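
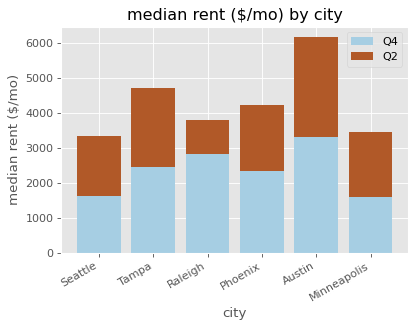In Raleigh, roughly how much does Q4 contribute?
≈ 3000

Q4 top ≈ 3000, bottom ≈ 0; segment ≈ 3000.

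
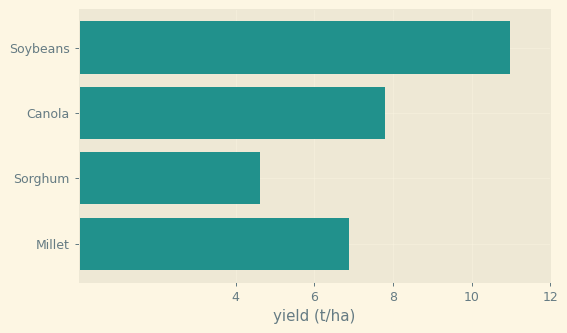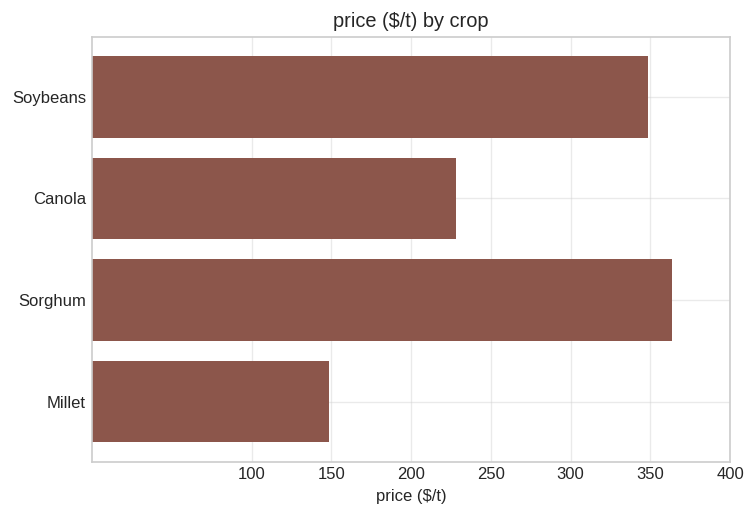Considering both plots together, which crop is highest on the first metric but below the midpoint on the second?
Canola

Chart 2 median price ($/t) ≈ 300; below-median crops: Canola, Millet. Among those, Canola has the highest yield (t/ha) (≈ 8).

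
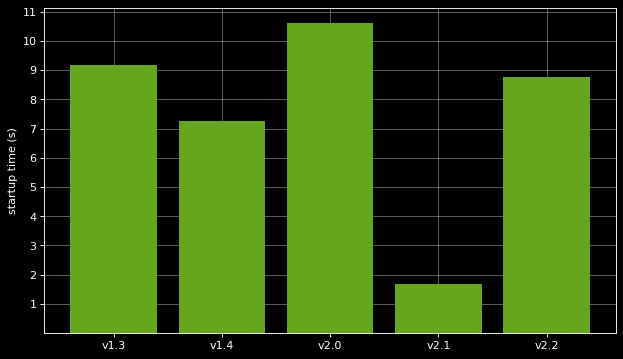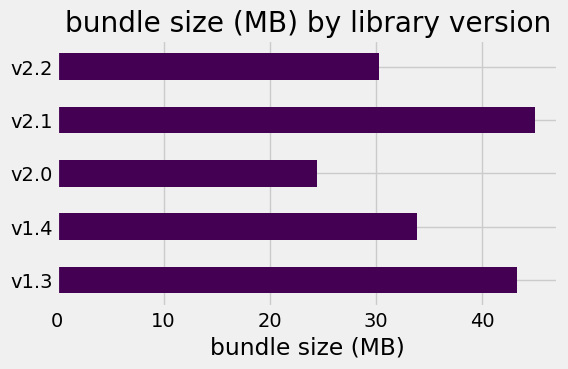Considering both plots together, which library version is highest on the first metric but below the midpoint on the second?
Chart 2 median bundle size (MB) ≈ 35; below-median library versions: v2.0, v2.2. Among those, v2.0 has the highest startup time (s) (≈ 11).

v2.0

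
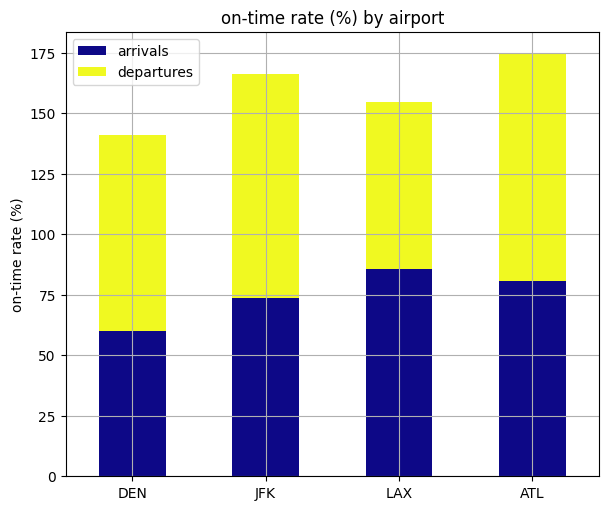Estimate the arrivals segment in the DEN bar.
arrivals top ≈ 60, bottom ≈ 0; segment ≈ 60.

≈ 60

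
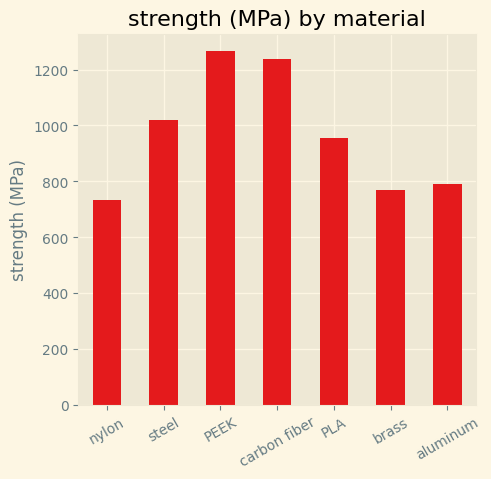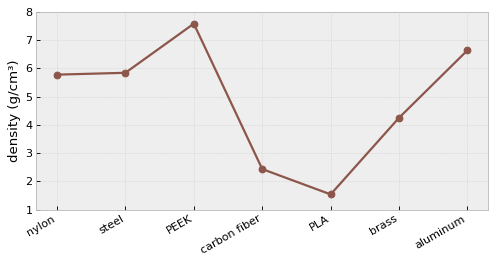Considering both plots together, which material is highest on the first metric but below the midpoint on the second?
carbon fiber

Chart 2 median density (g/cm³) ≈ 6; below-median materials: carbon fiber, PLA, brass. Among those, carbon fiber has the highest strength (MPa) (≈ 1200).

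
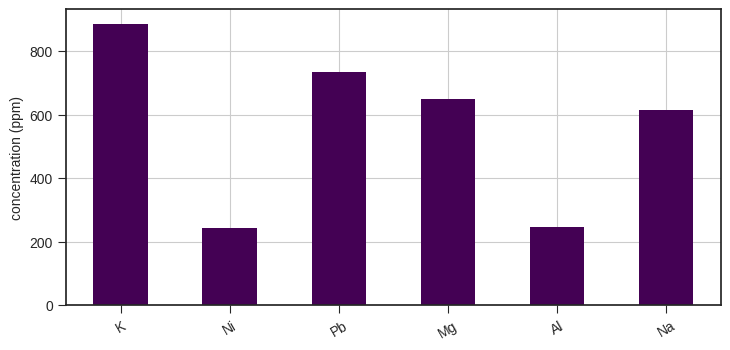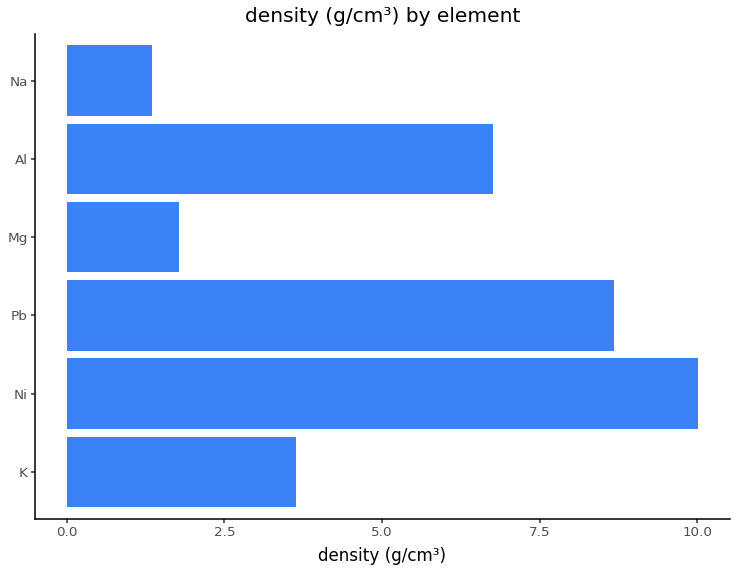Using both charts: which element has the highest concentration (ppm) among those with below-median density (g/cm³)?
K

Chart 2 median density (g/cm³) ≈ 5; below-median elements: K, Mg, Na. Among those, K has the highest concentration (ppm) (≈ 900).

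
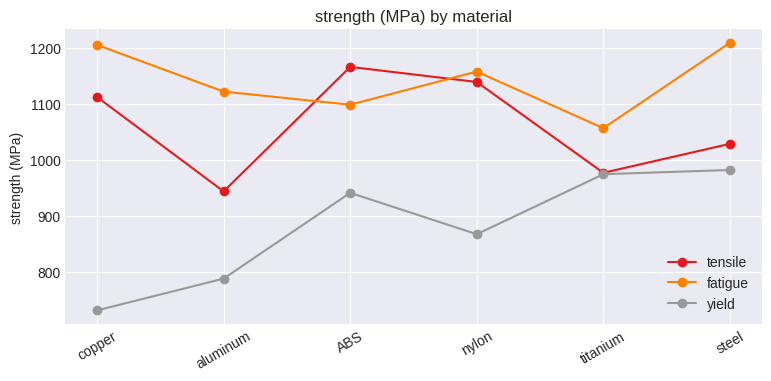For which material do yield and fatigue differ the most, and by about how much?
copper: yield ≈ 750, fatigue ≈ 1200 → gap ≈ 450. Next-largest (aluminum) is only ≈ 300.

copper, ≈ 450 MPa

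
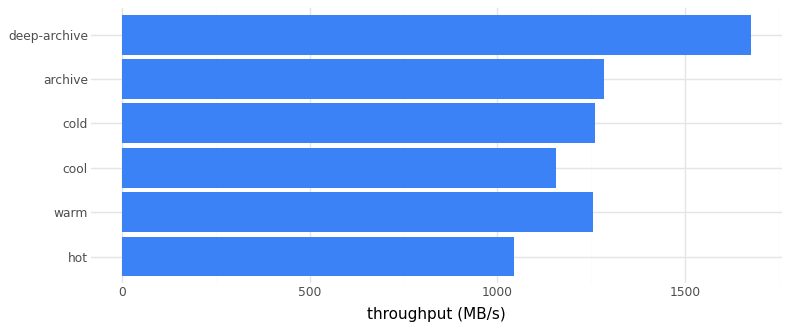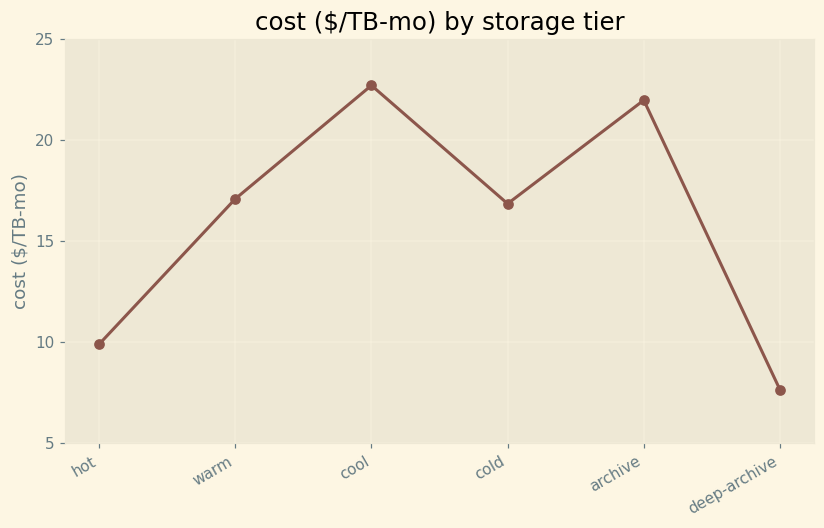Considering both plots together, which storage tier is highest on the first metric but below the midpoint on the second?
deep-archive

Chart 2 median cost ($/TB-mo) ≈ 15; below-median storage tiers: hot, cold, deep-archive. Among those, deep-archive has the highest throughput (MB/s) (≈ 1600).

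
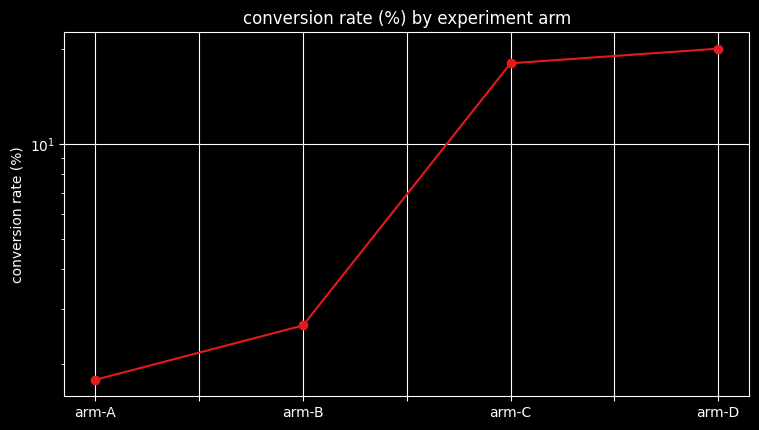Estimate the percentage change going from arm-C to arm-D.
≈ +11.1%

arm-C ≈ 18, arm-D ≈ 20; (20 − 18) / 18 ≈ +11.1%.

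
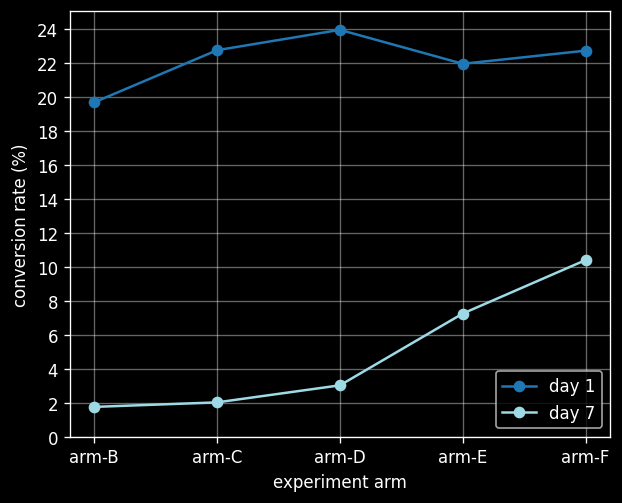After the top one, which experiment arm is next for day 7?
Top 3 for day 7: arm-F ≈ 10, arm-E ≈ 8, arm-D ≈ 4.

arm-E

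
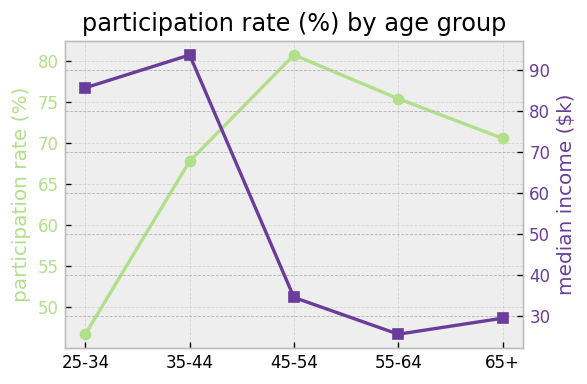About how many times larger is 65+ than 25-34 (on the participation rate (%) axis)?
≈ 1.56×

65+ ≈ 70, 25-34 ≈ 45; 70/45 ≈ 1.56.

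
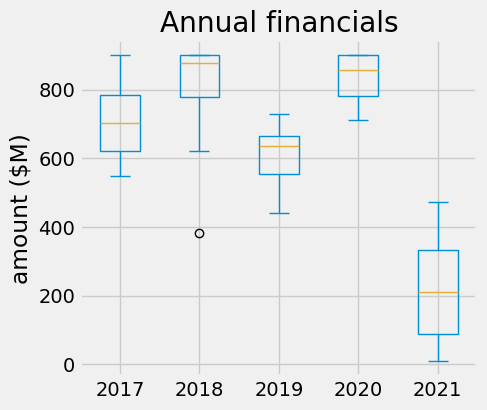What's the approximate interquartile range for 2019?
Q3 ≈ 700, Q1 ≈ 600; IQR ≈ 100.

≈ 100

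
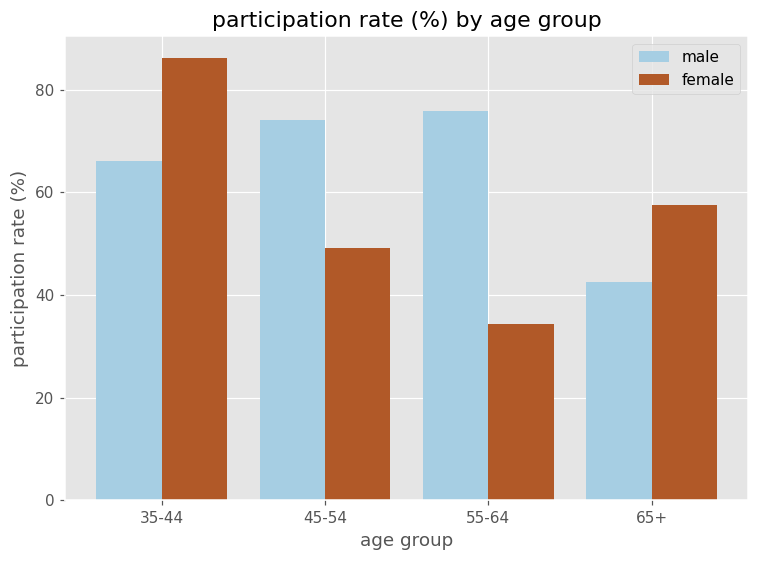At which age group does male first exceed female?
35-44: male ≈ 70 vs female ≈ 90 (not yet); 45-54: male ≈ 70 vs female ≈ 50 (first crossover).

45-54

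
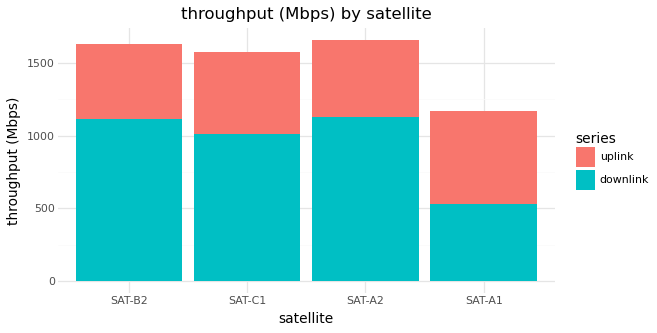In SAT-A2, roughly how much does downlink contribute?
≈ 1200

downlink top ≈ 1200, bottom ≈ 0; segment ≈ 1200.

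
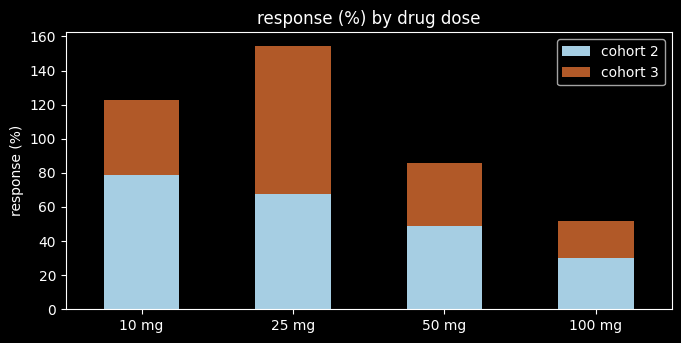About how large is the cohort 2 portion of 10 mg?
≈ 80

cohort 2 top ≈ 80, bottom ≈ 0; segment ≈ 80.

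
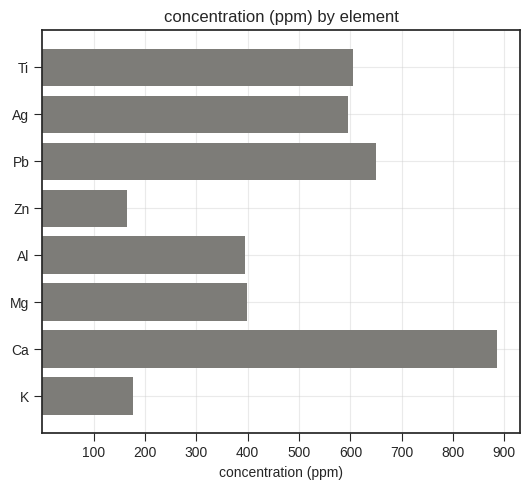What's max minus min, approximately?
Max Ca ≈ 900, min Zn ≈ 200; range ≈ 700.

≈ 700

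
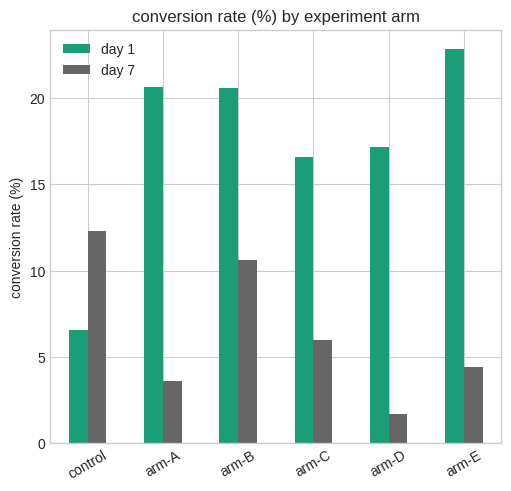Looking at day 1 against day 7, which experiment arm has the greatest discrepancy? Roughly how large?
arm-E, ≈ 18 %

arm-E: day 1 ≈ 22, day 7 ≈ 4 → gap ≈ 18. Next-largest (arm-A) is only ≈ 16.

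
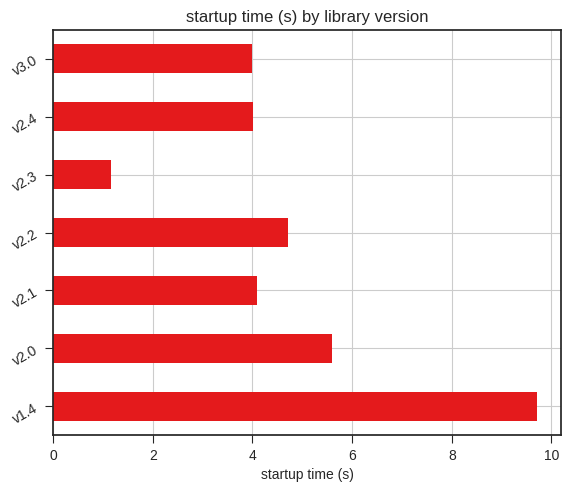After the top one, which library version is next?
Top 3: v1.4 ≈ 10, v2.0 ≈ 6, v2.2 ≈ 5.

v2.0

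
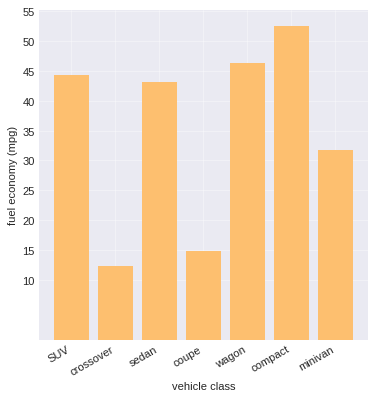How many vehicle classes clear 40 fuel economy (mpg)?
4

Above 40: SUV, sedan, wagon, compact.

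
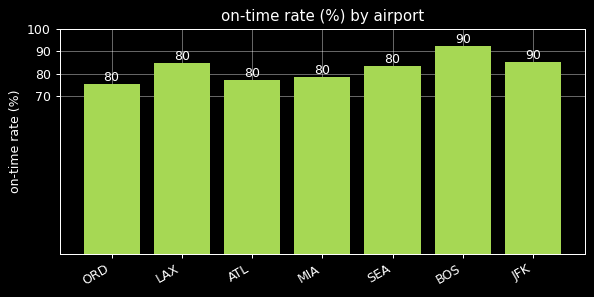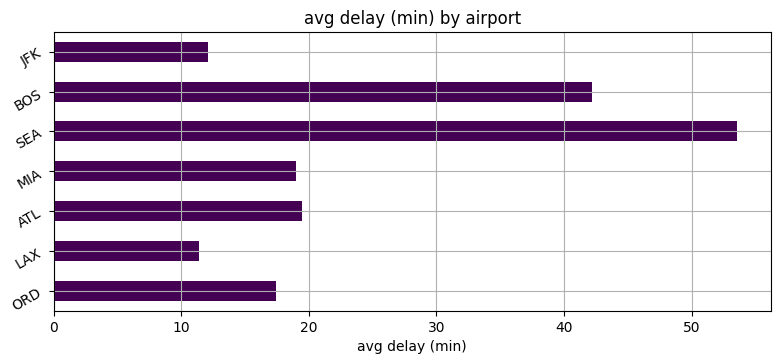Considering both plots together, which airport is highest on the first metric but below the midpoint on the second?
JFK

Chart 2 median avg delay (min) ≈ 20; below-median airports: ORD, LAX, JFK. Among those, JFK has the highest on-time rate (%) (≈ 90).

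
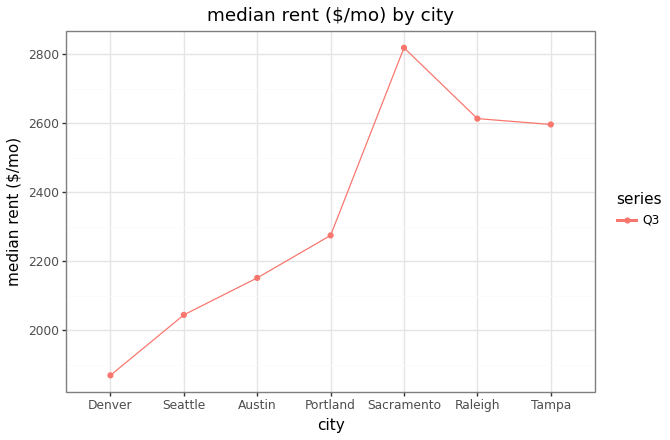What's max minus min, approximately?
Max Sacramento ≈ 2800, min Denver ≈ 1900; range ≈ 900.

≈ 900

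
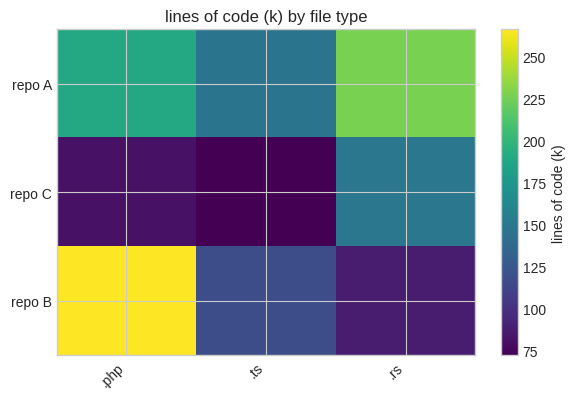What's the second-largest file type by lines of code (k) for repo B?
.ts

Top 3 for repo B: .php ≈ 260, .ts ≈ 120, .rs ≈ 80.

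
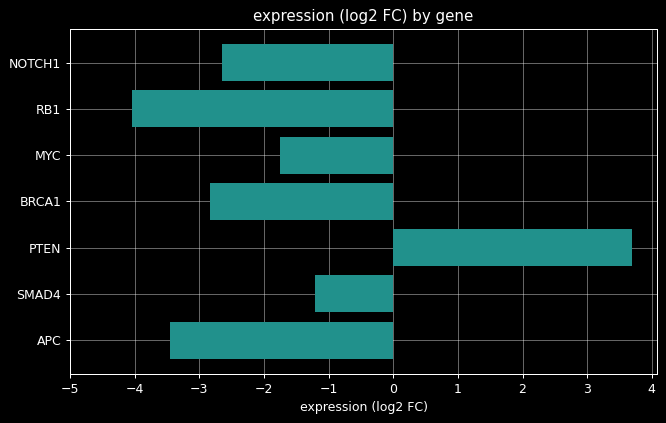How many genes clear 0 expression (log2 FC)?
Above 0: PTEN.

1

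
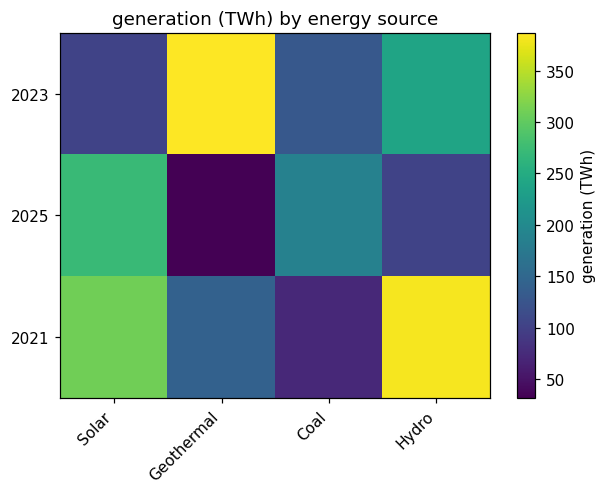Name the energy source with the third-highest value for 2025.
Hydro

Top 4 for 2025: Solar ≈ 250, Coal ≈ 200, Hydro ≈ 100, Geothermal ≈ 50.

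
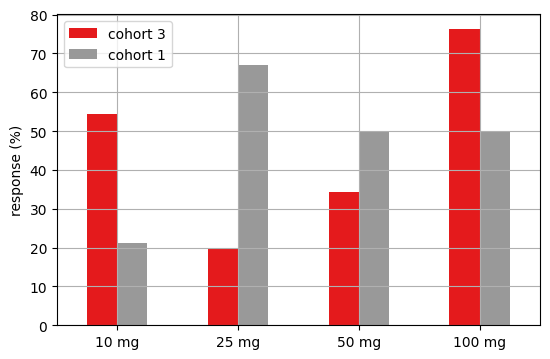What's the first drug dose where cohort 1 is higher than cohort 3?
10 mg: cohort 1 ≈ 20 vs cohort 3 ≈ 50 (not yet); 25 mg: cohort 1 ≈ 70 vs cohort 3 ≈ 20 (first crossover).

25 mg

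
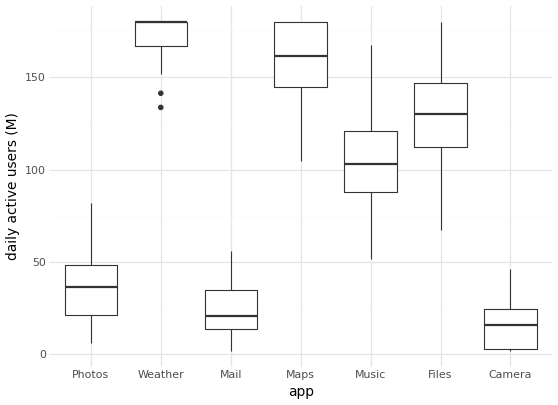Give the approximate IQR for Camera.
Q3 ≈ 20, Q1 ≈ 0; IQR ≈ 20.

≈ 20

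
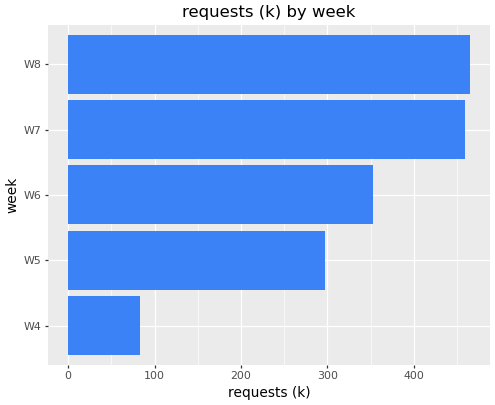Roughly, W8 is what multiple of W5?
≈ 1.5×

W8 ≈ 450, W5 ≈ 300; 450/300 ≈ 1.5.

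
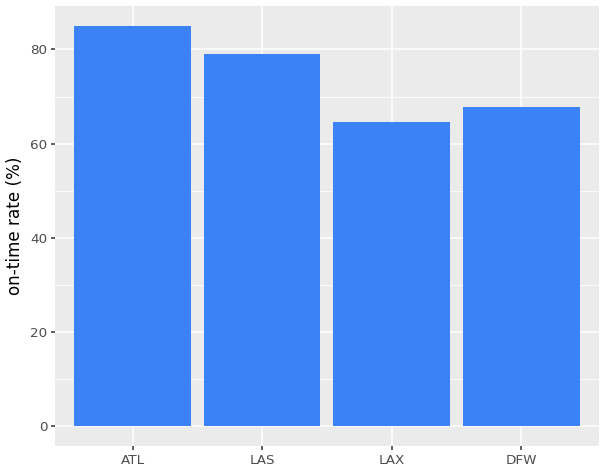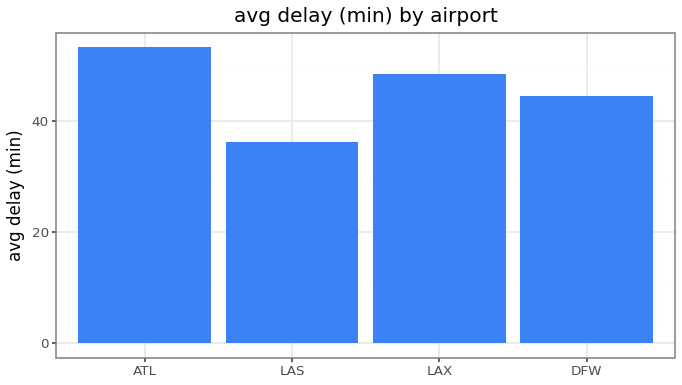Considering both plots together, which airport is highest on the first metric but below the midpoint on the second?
Chart 2 median avg delay (min) ≈ 45; below-median airports: LAS, DFW. Among those, LAS has the highest on-time rate (%) (≈ 80).

LAS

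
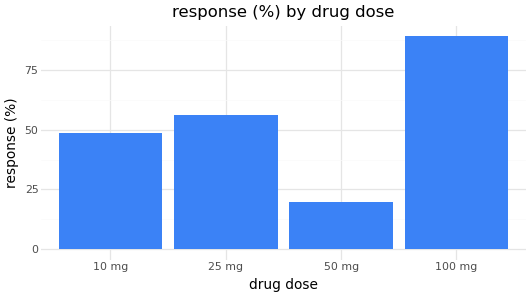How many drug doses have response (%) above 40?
3

Above 40: 10 mg, 25 mg, 100 mg.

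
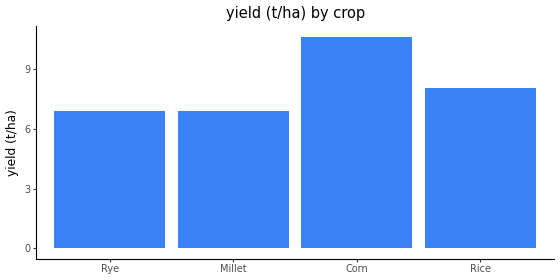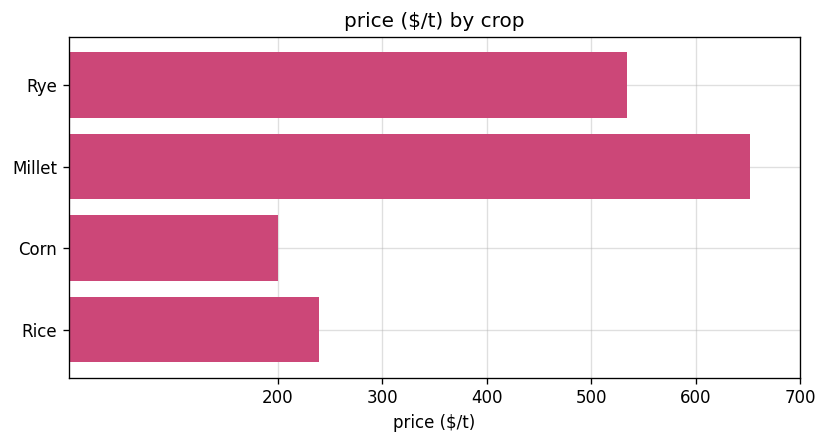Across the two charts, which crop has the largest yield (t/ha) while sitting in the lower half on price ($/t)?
Corn

Chart 2 median price ($/t) ≈ 400; below-median crops: Corn, Rice. Among those, Corn has the highest yield (t/ha) (≈ 11).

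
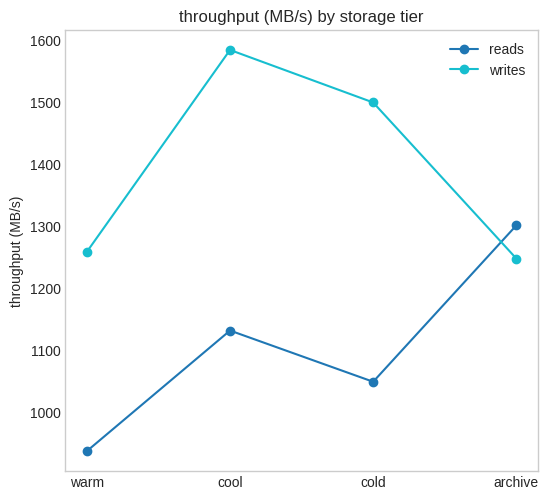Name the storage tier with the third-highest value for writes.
Top 4 for writes: cool ≈ 1600, cold ≈ 1500, warm ≈ 1300, archive ≈ 1200.

warm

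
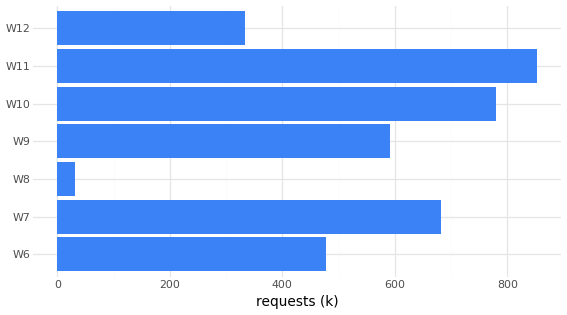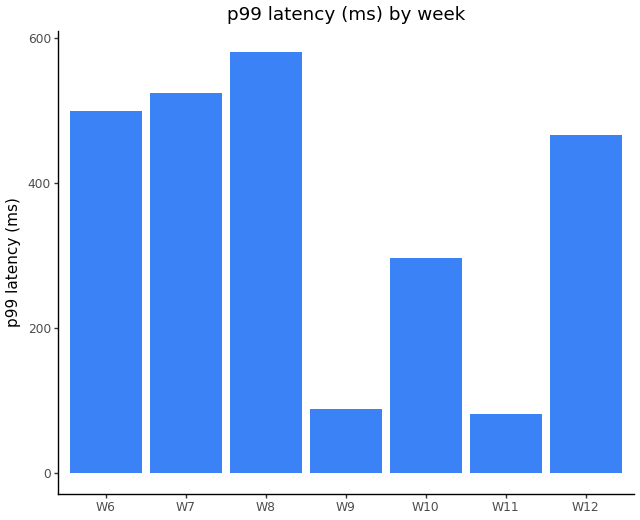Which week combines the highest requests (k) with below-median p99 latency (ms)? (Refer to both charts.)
W11

Chart 2 median p99 latency (ms) ≈ 500; below-median weeks: W9, W10, W11. Among those, W11 has the highest requests (k) (≈ 900).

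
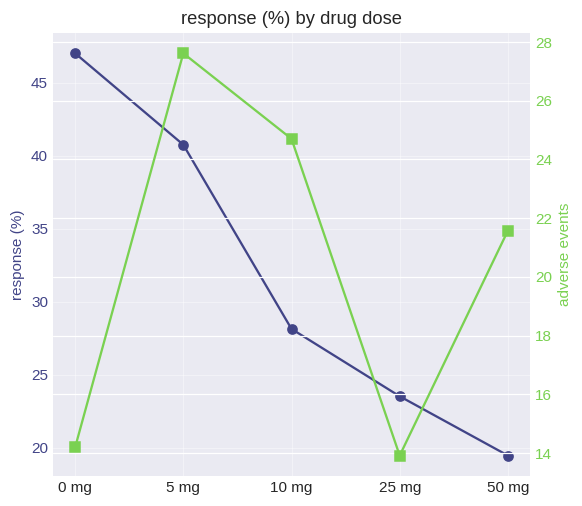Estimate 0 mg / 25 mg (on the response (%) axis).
≈ 1.8×

0 mg ≈ 45, 25 mg ≈ 25; 45/25 ≈ 1.8.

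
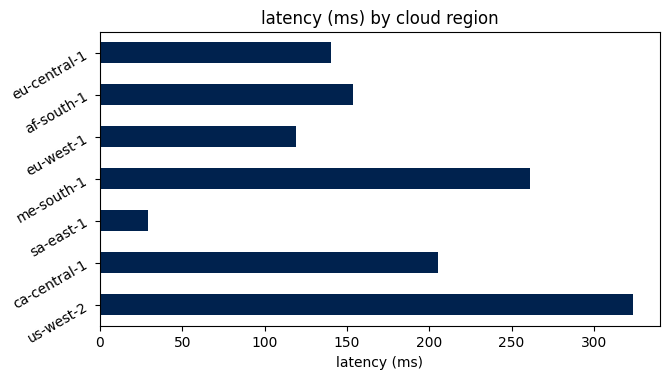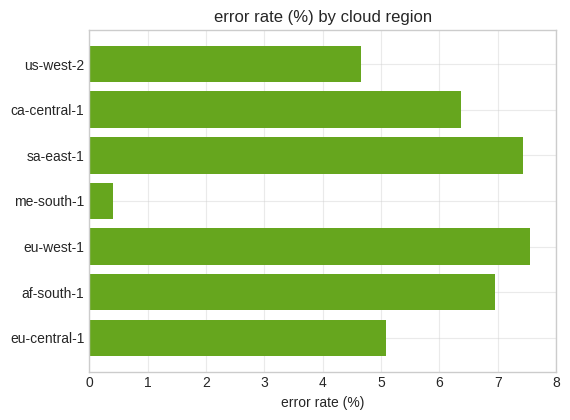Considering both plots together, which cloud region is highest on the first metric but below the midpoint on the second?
us-west-2

Chart 2 median error rate (%) ≈ 6; below-median cloud regions: us-west-2, me-south-1, eu-central-1. Among those, us-west-2 has the highest latency (ms) (≈ 300).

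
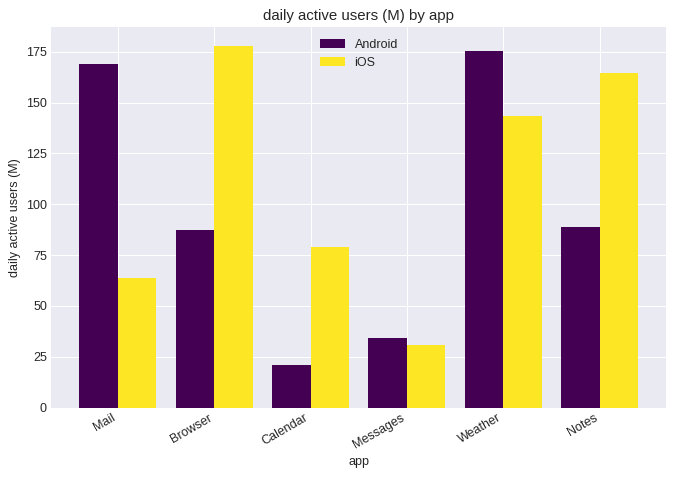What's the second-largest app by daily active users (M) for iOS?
Notes

Top 3 for iOS: Browser ≈ 180, Notes ≈ 160, Weather ≈ 140.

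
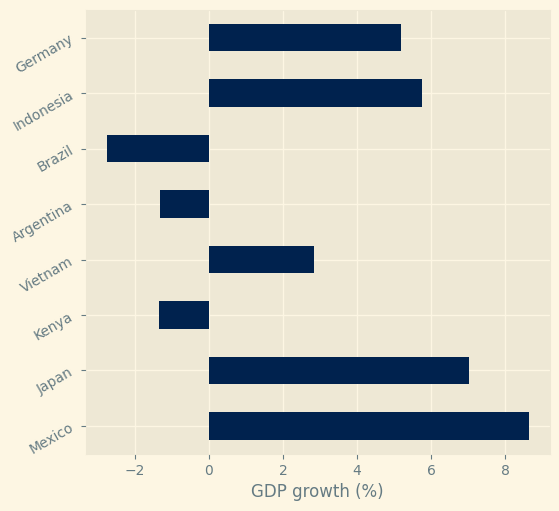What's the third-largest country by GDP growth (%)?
Indonesia

Top 4: Mexico ≈ 9, Japan ≈ 7, Indonesia ≈ 6, Germany ≈ 5.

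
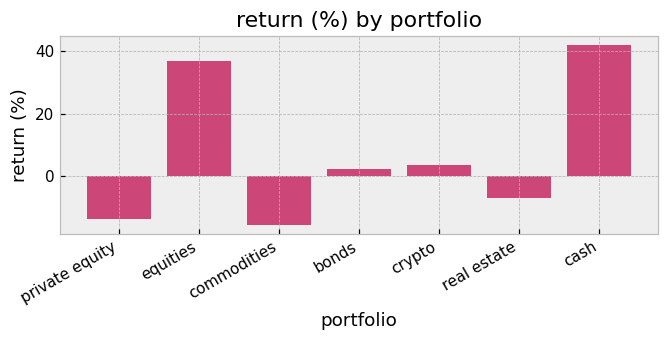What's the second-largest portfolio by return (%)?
equities

Top 3: cash ≈ 40, equities ≈ 35, crypto ≈ 5.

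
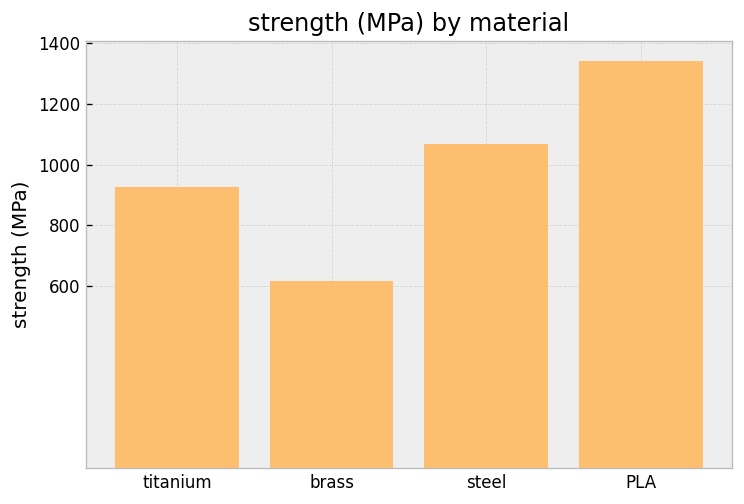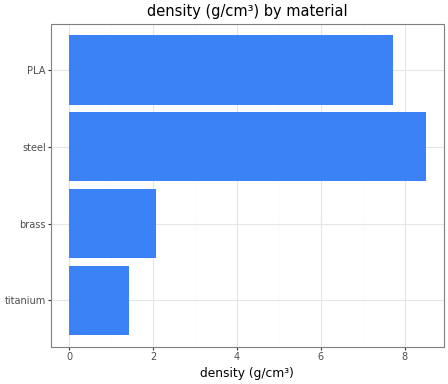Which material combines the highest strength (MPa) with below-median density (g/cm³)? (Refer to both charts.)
Chart 2 median density (g/cm³) ≈ 5; below-median materials: titanium, brass. Among those, titanium has the highest strength (MPa) (≈ 1000).

titanium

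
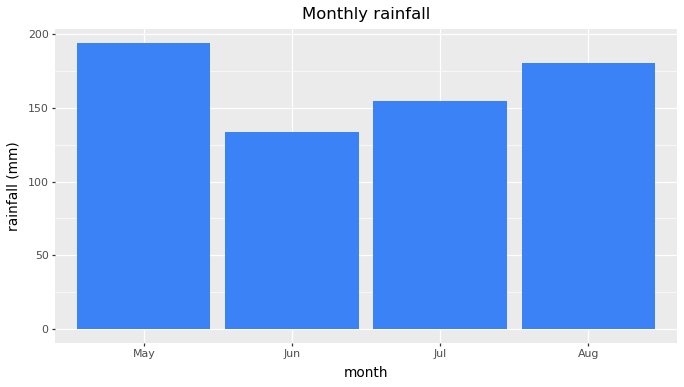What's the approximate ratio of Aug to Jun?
Aug ≈ 180, Jun ≈ 140; 180/140 ≈ 1.29.

≈ 1.29×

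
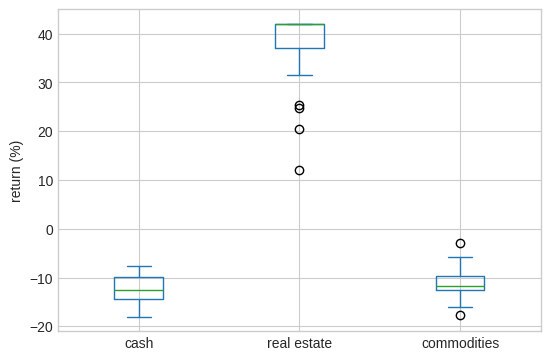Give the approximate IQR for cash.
≈ 5

Q3 ≈ -10, Q1 ≈ -15; IQR ≈ 5.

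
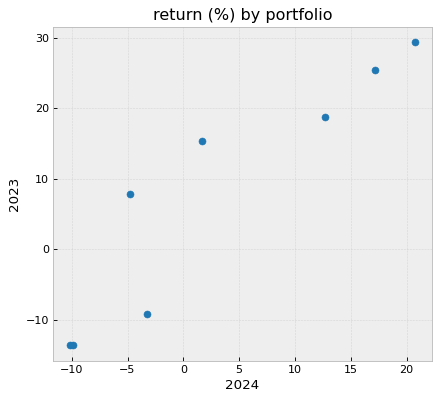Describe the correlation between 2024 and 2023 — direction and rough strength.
Points are positively correlated; strong (|r| ≈ 0.9).

positive, strong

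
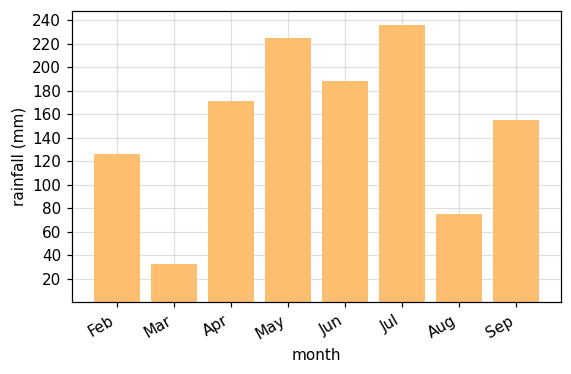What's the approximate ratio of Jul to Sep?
Jul ≈ 240, Sep ≈ 160; 240/160 ≈ 1.5.

≈ 1.5×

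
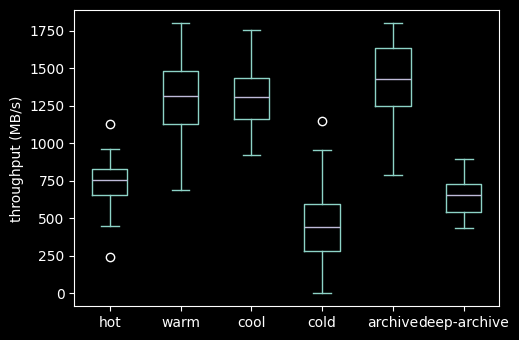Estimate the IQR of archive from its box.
≈ 400

Q3 ≈ 1600, Q1 ≈ 1200; IQR ≈ 400.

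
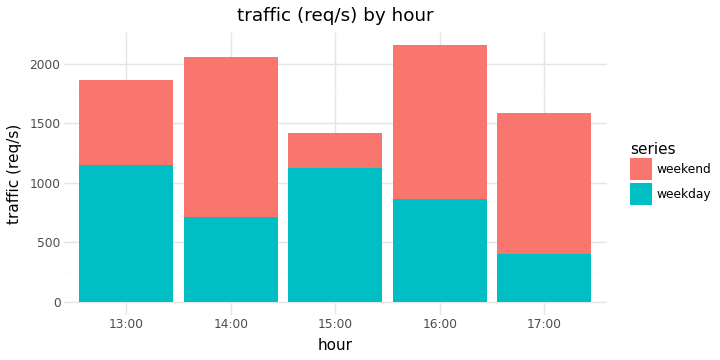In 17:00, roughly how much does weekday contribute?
≈ 400

weekday top ≈ 400, bottom ≈ 0; segment ≈ 400.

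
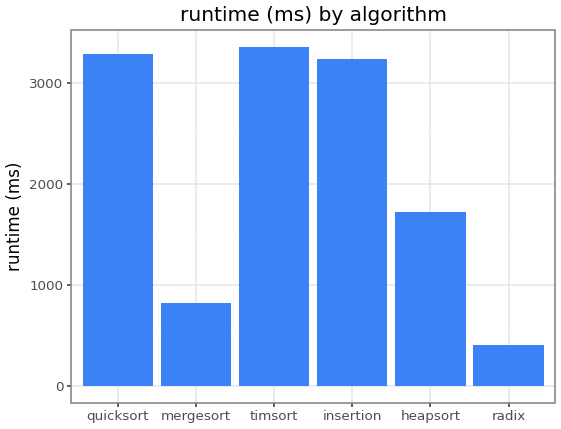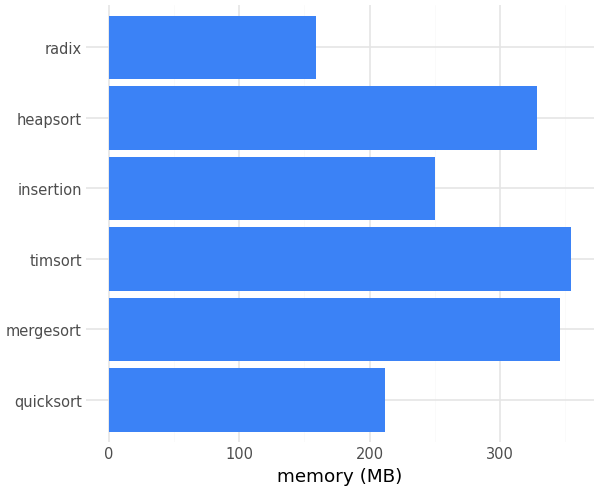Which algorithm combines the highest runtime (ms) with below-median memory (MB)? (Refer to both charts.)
quicksort

Chart 2 median memory (MB) ≈ 300; below-median algorithms: quicksort, insertion, radix. Among those, quicksort has the highest runtime (ms) (≈ 3500).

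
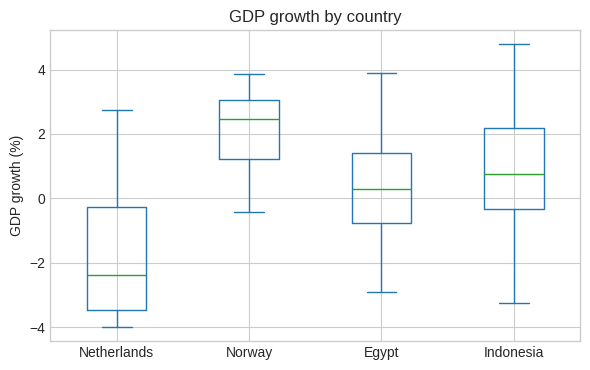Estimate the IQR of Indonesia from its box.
Q3 ≈ 2.0, Q1 ≈ -0.5; IQR ≈ 2.5.

≈ 2.5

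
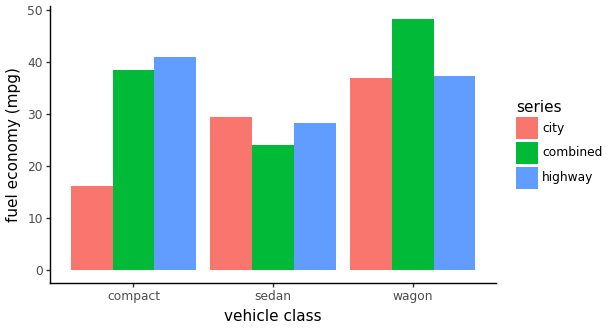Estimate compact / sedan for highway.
≈ 1.33×

compact ≈ 40, sedan ≈ 30; 40/30 ≈ 1.33.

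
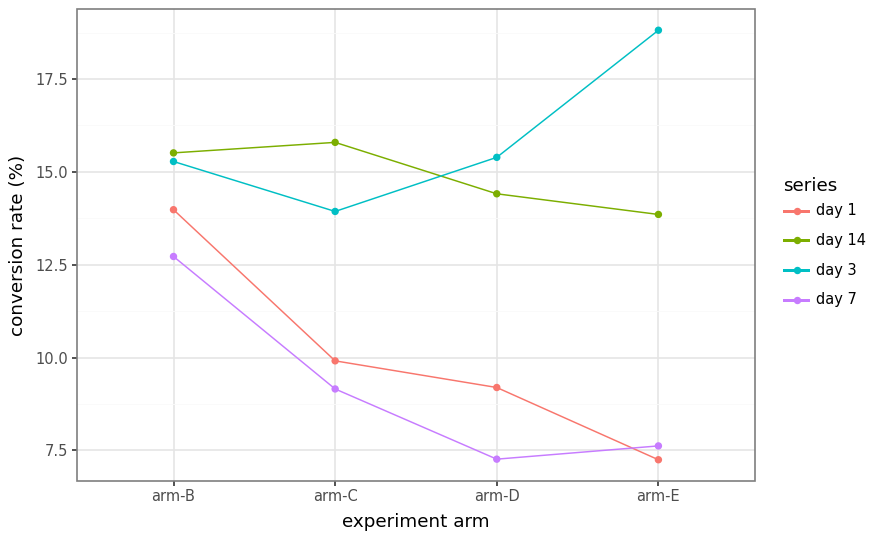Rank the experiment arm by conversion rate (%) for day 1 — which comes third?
Top 4 for day 1: arm-B ≈ 14, arm-C ≈ 10, arm-D ≈ 9, arm-E ≈ 7.

arm-D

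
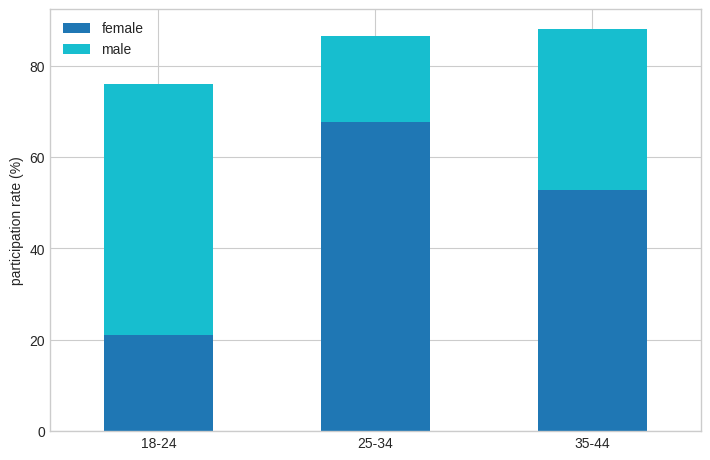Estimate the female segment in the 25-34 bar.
female top ≈ 70, bottom ≈ 0; segment ≈ 70.

≈ 70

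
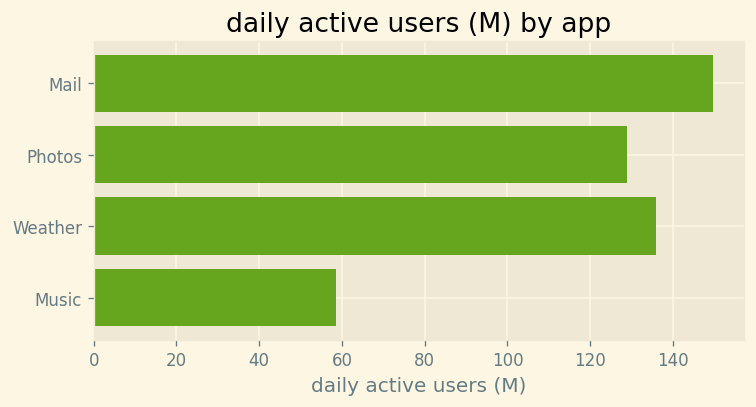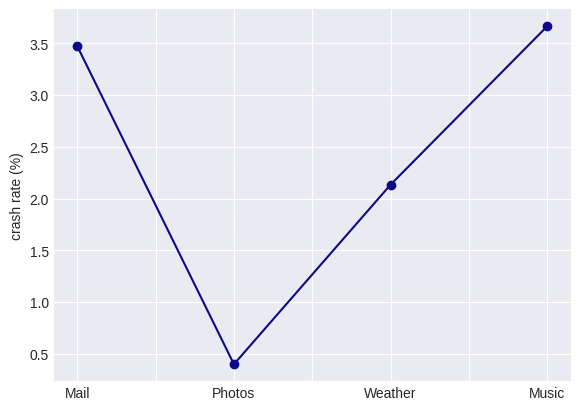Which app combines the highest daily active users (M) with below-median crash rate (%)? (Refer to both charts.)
Weather

Chart 2 median crash rate (%) ≈ 3; below-median apps: Photos, Weather. Among those, Weather has the highest daily active users (M) (≈ 140).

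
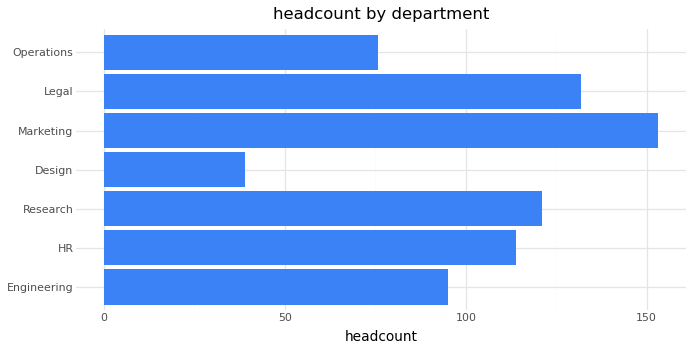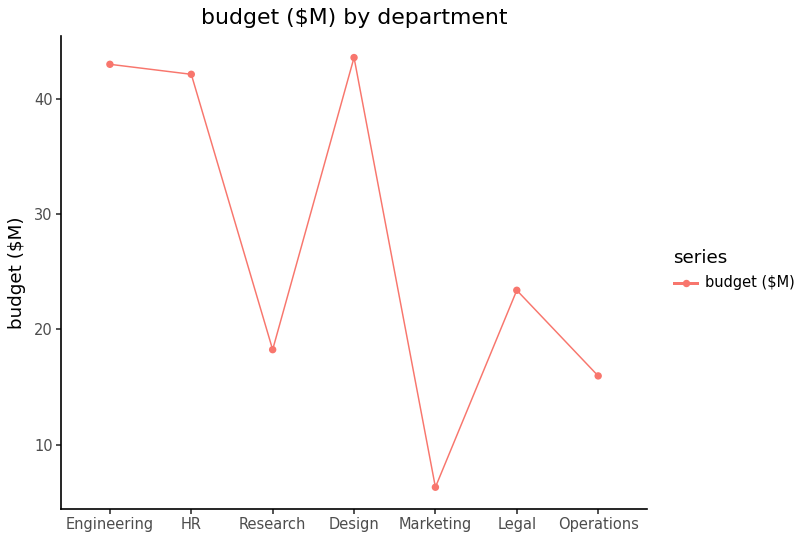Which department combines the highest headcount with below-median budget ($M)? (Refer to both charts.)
Chart 2 median budget ($M) ≈ 25; below-median departments: Research, Marketing, Operations. Among those, Marketing has the highest headcount (≈ 160).

Marketing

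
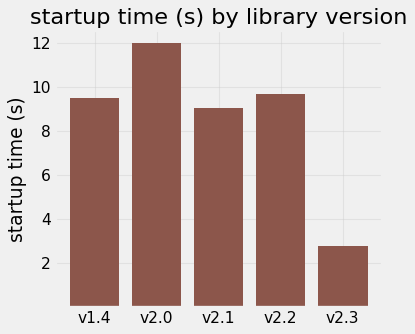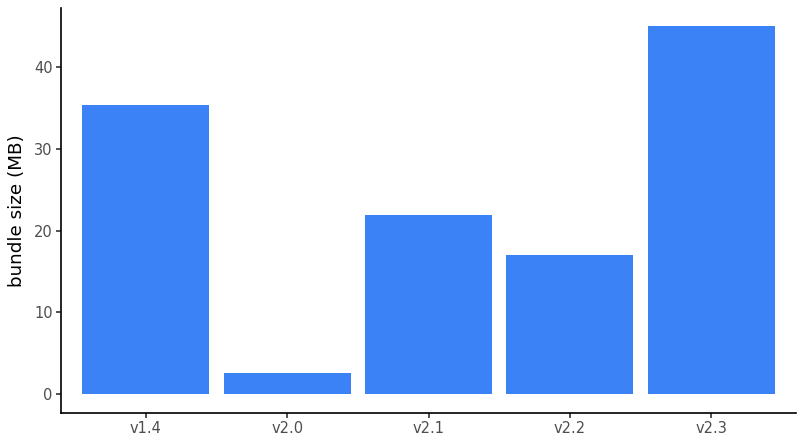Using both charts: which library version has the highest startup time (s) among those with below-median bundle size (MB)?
v2.0

Chart 2 median bundle size (MB) ≈ 20; below-median library versions: v2.0, v2.2. Among those, v2.0 has the highest startup time (s) (≈ 12).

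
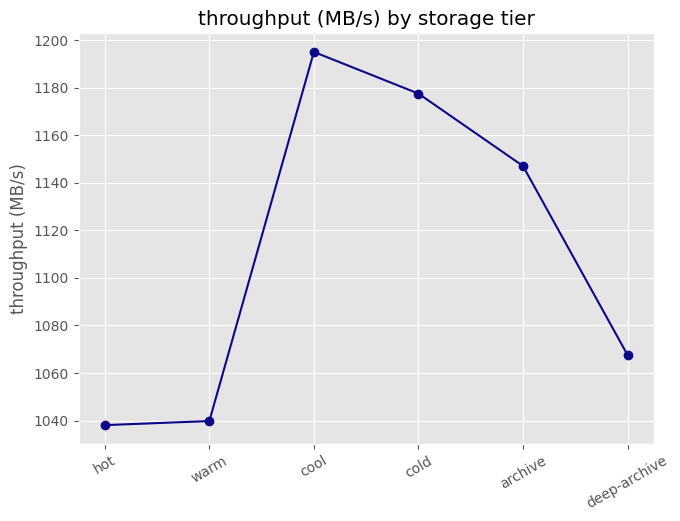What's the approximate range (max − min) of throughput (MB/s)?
Max cool ≈ 1200, min hot ≈ 1040; range ≈ 160.

≈ 160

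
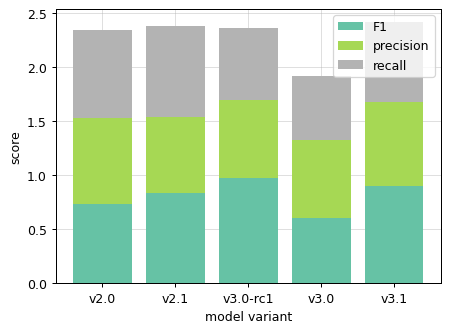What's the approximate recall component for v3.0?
recall top ≈ 2.0, bottom ≈ 1.5; segment ≈ 0.5.

≈ 0.5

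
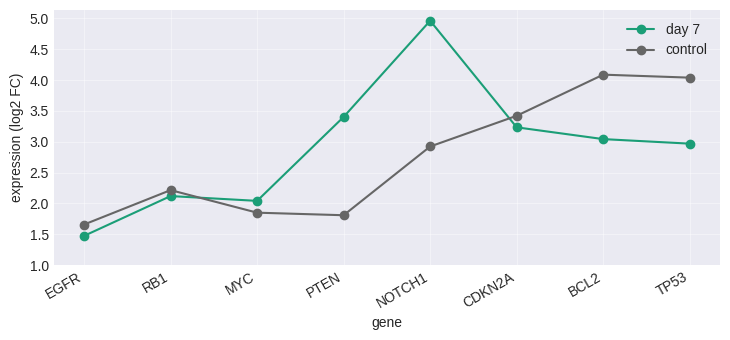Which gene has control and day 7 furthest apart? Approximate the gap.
NOTCH1, ≈ 2.0 log2 FC

NOTCH1: control ≈ 3.0, day 7 ≈ 5.0 → gap ≈ 2.0. Next-largest (PTEN) is only ≈ 1.5.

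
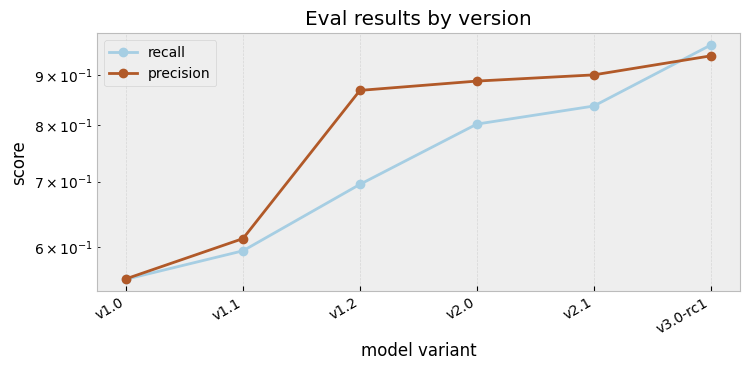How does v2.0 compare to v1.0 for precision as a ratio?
v2.0 ≈ 0.90, v1.0 ≈ 0.55; 0.90/0.55 ≈ 1.64.

≈ 1.64×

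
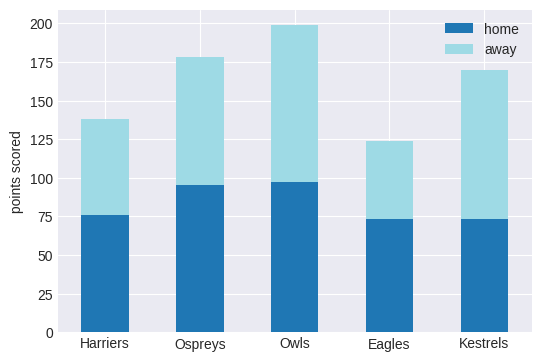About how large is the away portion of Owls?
≈ 100

away top ≈ 200, bottom ≈ 100; segment ≈ 100.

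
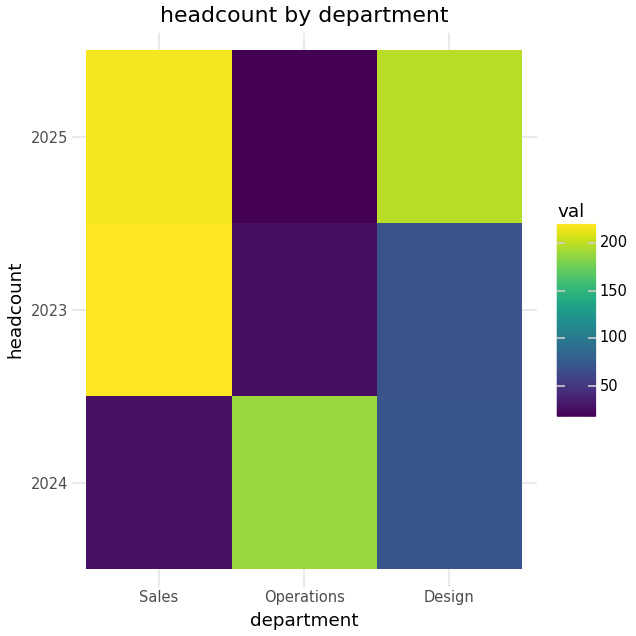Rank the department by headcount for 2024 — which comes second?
Design

Top 3 for 2024: Operations ≈ 180, Design ≈ 80, Sales ≈ 20.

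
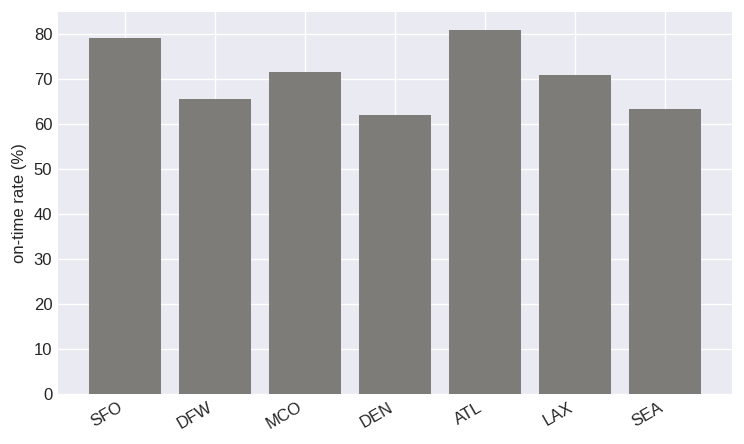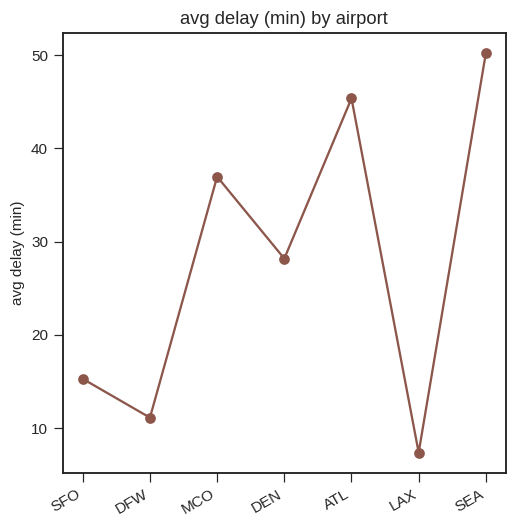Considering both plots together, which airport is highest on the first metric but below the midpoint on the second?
Chart 2 median avg delay (min) ≈ 30; below-median airports: SFO, DFW, LAX. Among those, SFO has the highest on-time rate (%) (≈ 80).

SFO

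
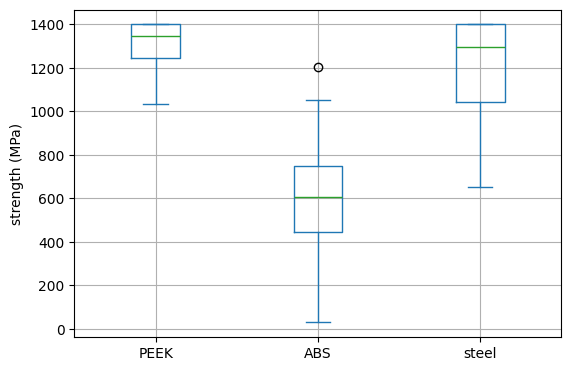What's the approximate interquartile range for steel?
≈ 400

Q3 ≈ 1400, Q1 ≈ 1000; IQR ≈ 400.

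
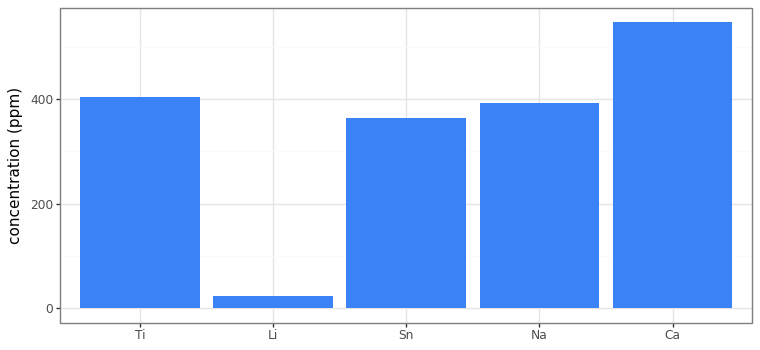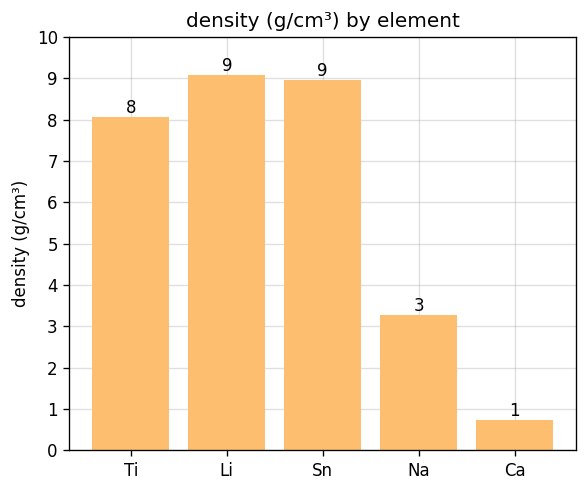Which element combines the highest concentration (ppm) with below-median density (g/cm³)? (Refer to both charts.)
Ca

Chart 2 median density (g/cm³) ≈ 8; below-median elements: Na, Ca. Among those, Ca has the highest concentration (ppm) (≈ 500).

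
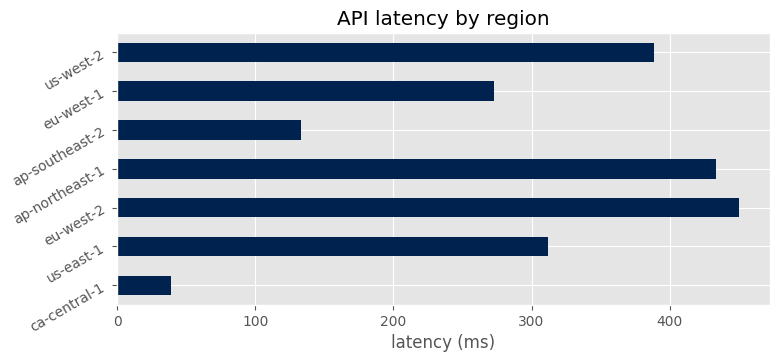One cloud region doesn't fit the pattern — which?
ca-central-1

ca-central-1 ≈ 50; the rest sit between ≈ 150 and ≈ 450.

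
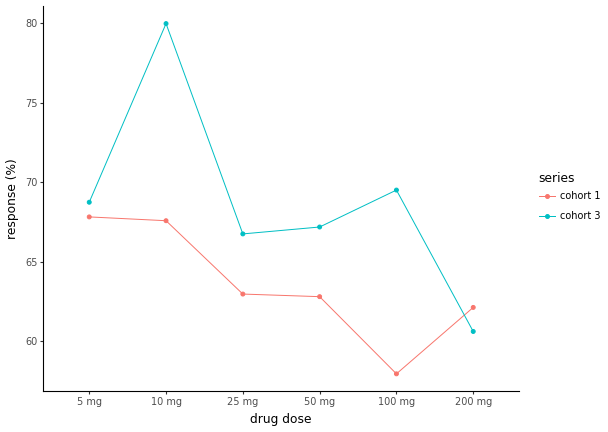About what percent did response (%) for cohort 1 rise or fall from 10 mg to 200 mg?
10 mg ≈ 68, 200 mg ≈ 62; (62 − 68) / 68 ≈ -8.8%.

≈ -8.8%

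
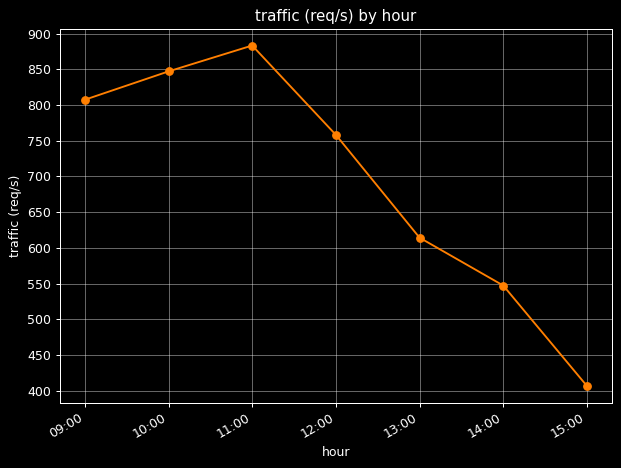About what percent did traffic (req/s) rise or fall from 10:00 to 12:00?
10:00 ≈ 850, 12:00 ≈ 750; (750 − 850) / 850 ≈ -11.8%.

≈ -11.8%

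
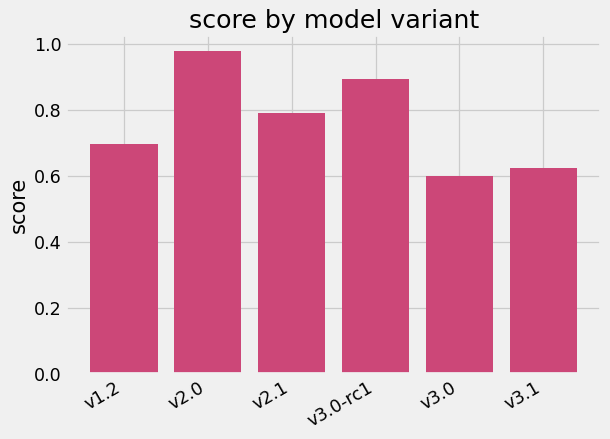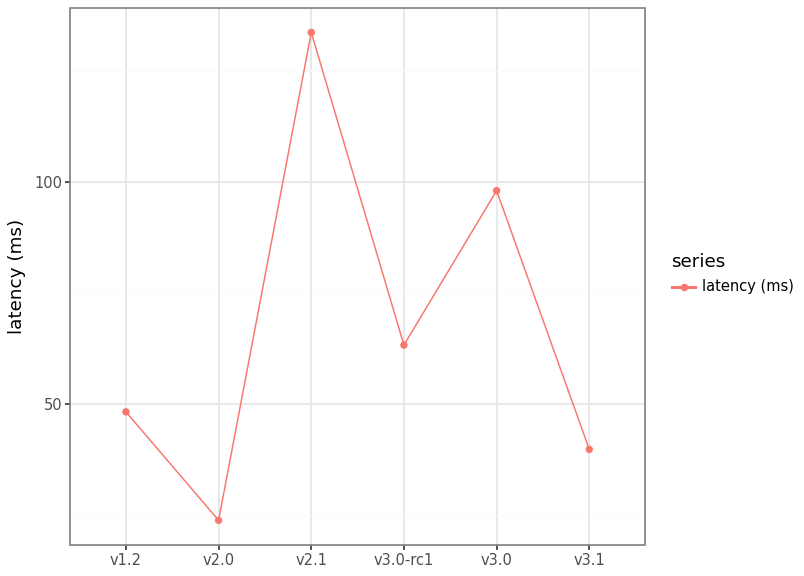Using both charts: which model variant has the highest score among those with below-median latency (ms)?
Chart 2 median latency (ms) ≈ 60; below-median model variants: v1.2, v2.0, v3.1. Among those, v2.0 has the highest score (≈ 1).

v2.0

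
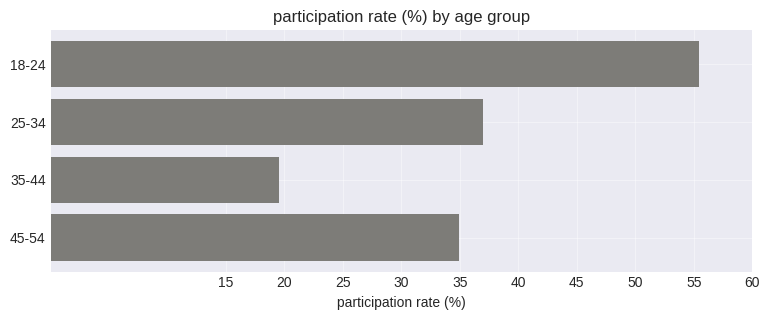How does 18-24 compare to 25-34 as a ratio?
≈ 1.57×

18-24 ≈ 55, 25-34 ≈ 35; 55/35 ≈ 1.57.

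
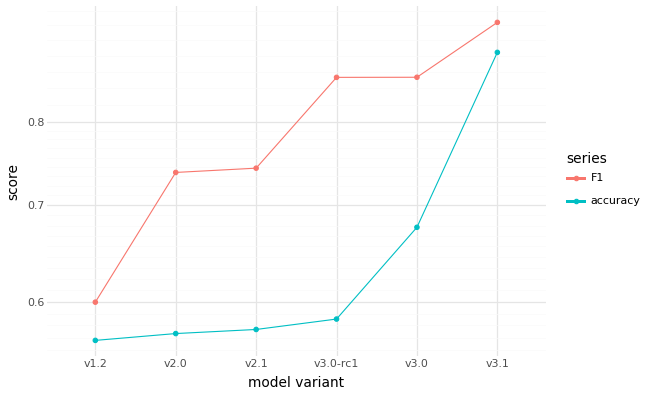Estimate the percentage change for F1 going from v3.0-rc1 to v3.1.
v3.0-rc1 ≈ 0.85, v3.1 ≈ 0.95; (0.95 − 0.85) / 0.85 ≈ +11.8%.

≈ +11.8%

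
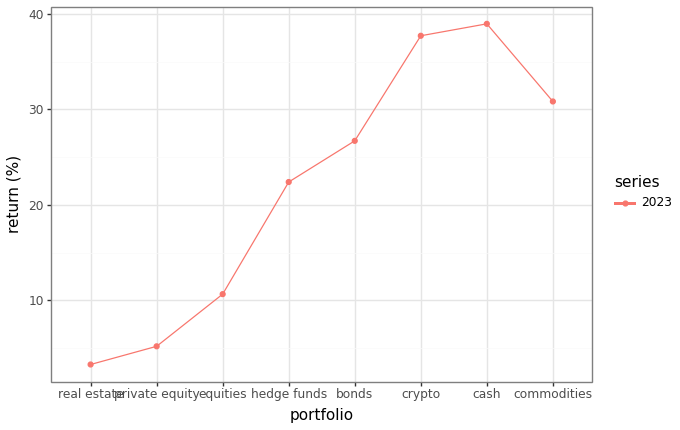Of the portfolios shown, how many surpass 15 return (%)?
Above 15: hedge funds, bonds, crypto, cash, commodities.

5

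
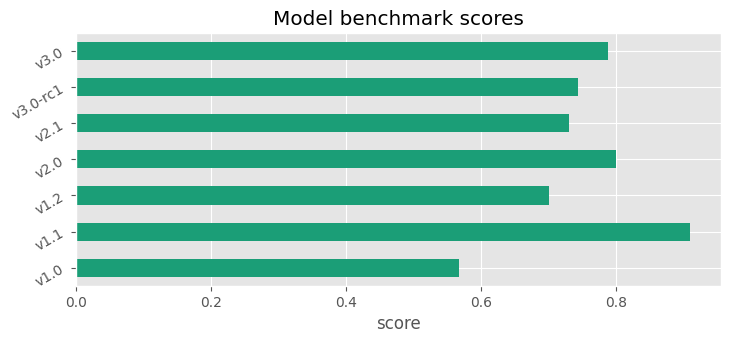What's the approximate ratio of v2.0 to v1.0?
v2.0 ≈ 0.8, v1.0 ≈ 0.6; 0.8/0.6 ≈ 1.33.

≈ 1.33×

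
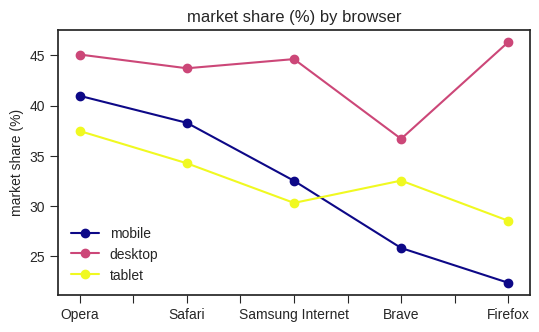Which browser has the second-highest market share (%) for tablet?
Top 3 for tablet: Opera ≈ 38, Safari ≈ 34, Brave ≈ 32.

Safari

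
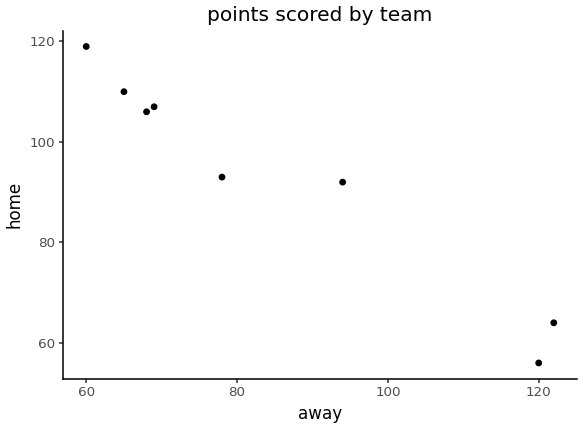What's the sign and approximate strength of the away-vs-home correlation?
negative, strong

Points are negatively correlated; strong (|r| ≈ 1.0).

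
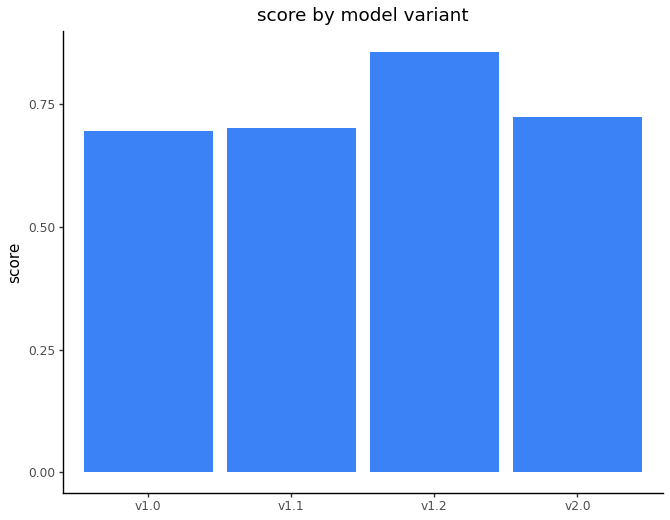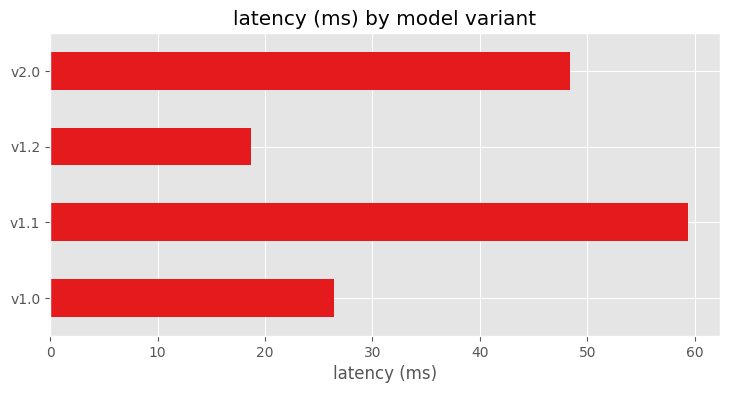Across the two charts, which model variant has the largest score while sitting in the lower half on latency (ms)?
v1.2

Chart 2 median latency (ms) ≈ 40; below-median model variants: v1.0, v1.2. Among those, v1.2 has the highest score (≈ 0.9).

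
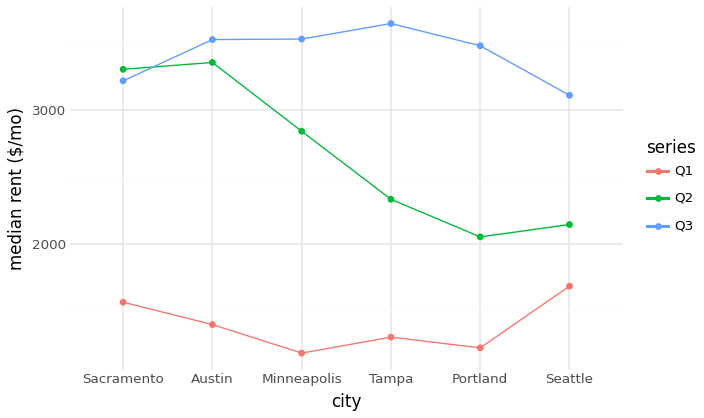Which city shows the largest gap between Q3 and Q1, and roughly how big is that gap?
Minneapolis, ≈ 2500 $/mo

Minneapolis: Q3 ≈ 3500, Q1 ≈ 1000 → gap ≈ 2500. Next-largest (Tampa) is only ≈ 2000.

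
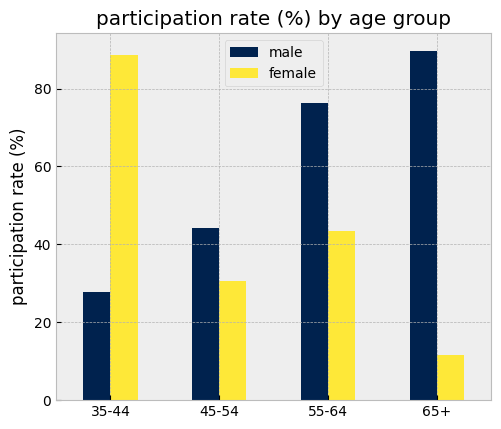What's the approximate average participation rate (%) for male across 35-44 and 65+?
≈ 60

(30 + 90) / 2 ≈ 60.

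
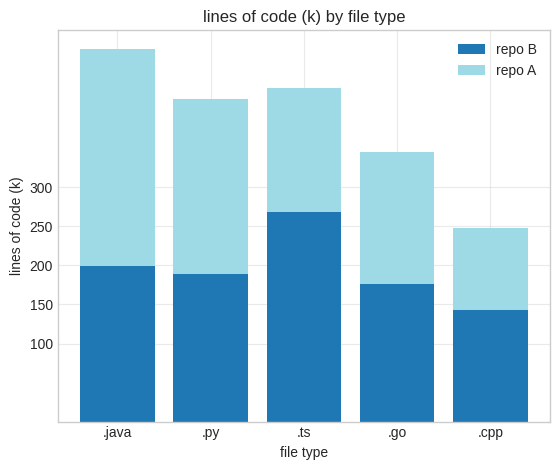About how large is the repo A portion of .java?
repo A top ≈ 500, bottom ≈ 200; segment ≈ 300.

≈ 300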